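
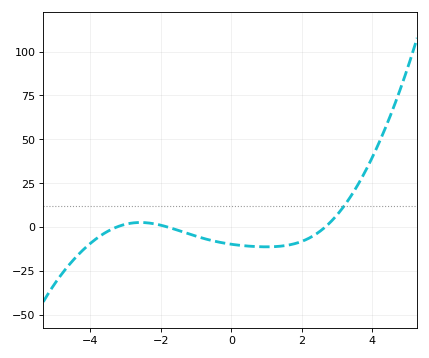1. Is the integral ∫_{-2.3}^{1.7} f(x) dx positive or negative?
negative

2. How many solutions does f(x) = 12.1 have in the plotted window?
1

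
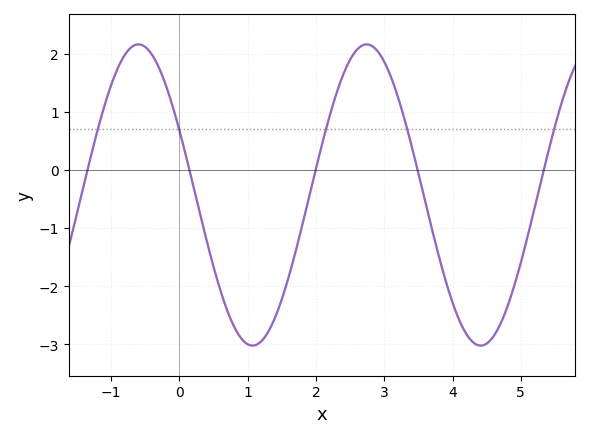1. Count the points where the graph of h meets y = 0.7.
5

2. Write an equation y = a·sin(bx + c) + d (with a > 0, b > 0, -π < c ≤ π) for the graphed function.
y = 2.59sin(1.9x + 2.7) - 0.43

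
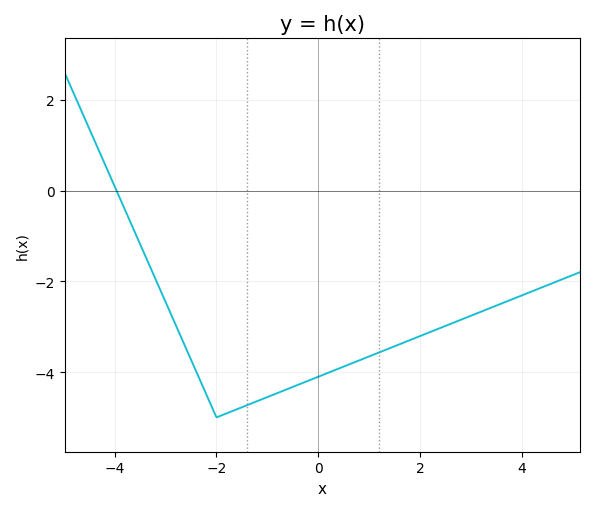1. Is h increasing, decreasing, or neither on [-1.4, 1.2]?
increasing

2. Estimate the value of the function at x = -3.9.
-0.156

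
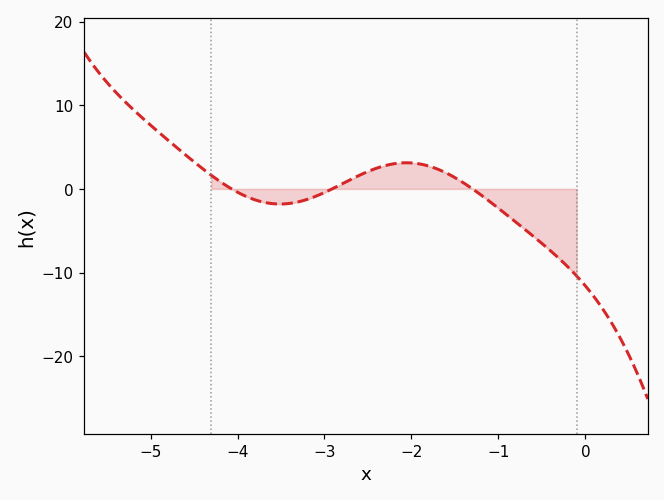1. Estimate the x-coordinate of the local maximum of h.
-2.1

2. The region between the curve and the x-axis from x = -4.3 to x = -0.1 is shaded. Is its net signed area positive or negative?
negative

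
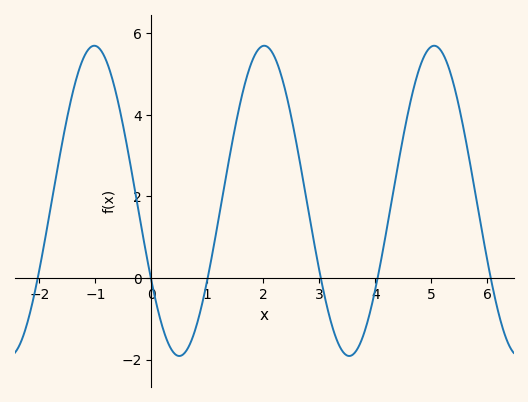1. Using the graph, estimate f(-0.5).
3.6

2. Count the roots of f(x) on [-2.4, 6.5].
6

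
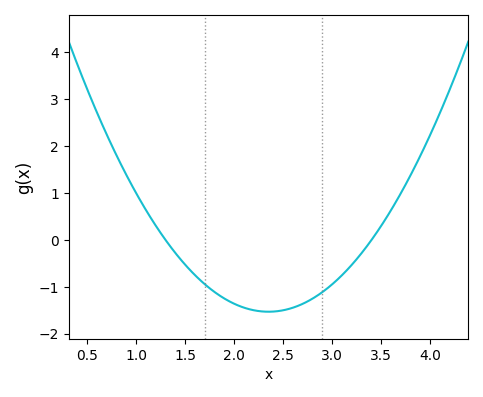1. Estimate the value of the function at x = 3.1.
-0.8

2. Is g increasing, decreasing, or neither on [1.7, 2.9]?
neither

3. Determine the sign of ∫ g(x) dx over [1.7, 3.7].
negative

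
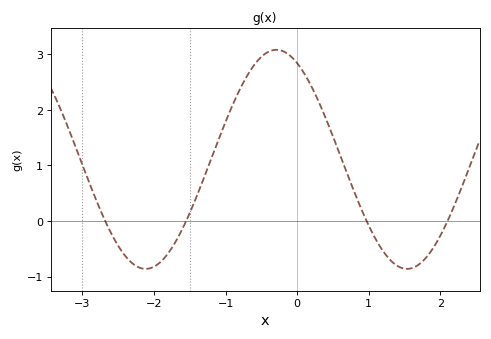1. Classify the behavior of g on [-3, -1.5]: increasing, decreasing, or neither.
neither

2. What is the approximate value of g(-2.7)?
0.051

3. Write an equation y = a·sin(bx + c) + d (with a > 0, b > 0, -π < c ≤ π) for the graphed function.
y = 1.97sin(1.72x + 2.07) + 1.11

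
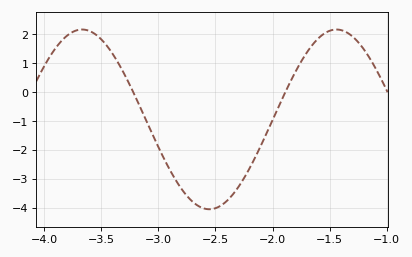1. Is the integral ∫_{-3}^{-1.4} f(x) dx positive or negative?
negative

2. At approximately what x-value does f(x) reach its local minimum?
-2.55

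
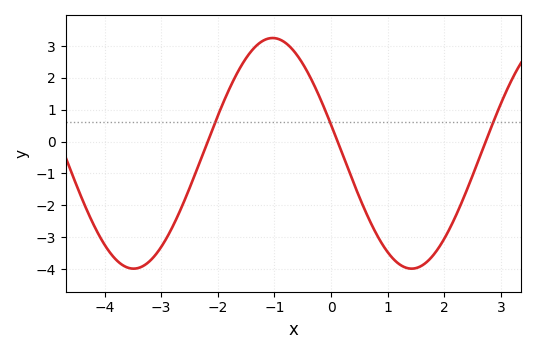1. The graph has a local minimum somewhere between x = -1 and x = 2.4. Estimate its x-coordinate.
1.42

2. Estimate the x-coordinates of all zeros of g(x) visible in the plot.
-2.18, 0.115, 2.73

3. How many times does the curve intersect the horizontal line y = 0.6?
3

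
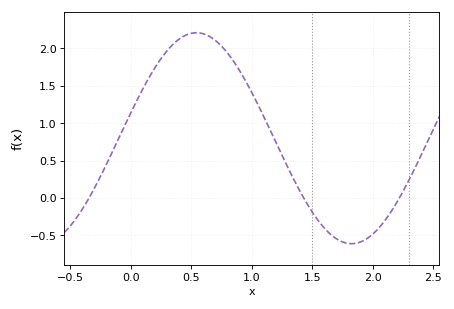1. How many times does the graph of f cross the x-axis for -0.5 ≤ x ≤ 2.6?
3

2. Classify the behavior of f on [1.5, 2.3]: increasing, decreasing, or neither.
neither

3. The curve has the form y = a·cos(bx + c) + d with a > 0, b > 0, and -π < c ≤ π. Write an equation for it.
y = 1.41cos(2.45x - 1.33) + 0.8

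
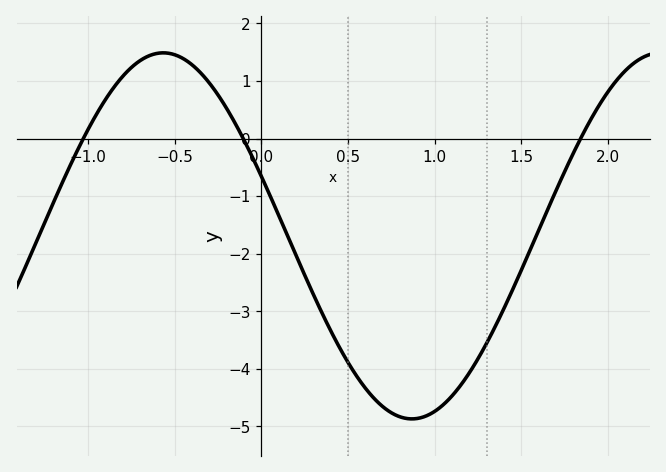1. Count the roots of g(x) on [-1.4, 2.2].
3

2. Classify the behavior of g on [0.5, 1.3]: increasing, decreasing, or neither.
neither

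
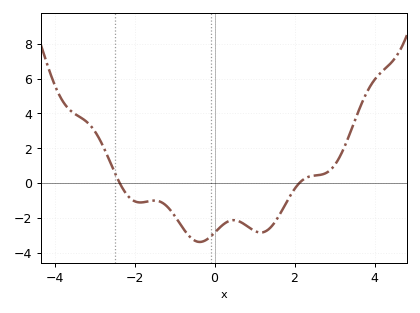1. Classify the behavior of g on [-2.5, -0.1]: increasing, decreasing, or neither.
neither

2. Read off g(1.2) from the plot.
-2.83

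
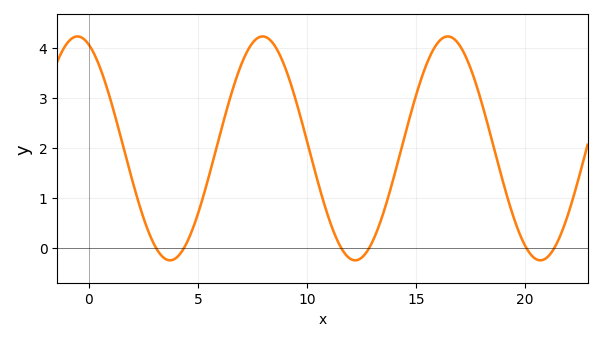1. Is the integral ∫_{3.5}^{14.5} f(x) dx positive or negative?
positive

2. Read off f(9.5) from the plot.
2.9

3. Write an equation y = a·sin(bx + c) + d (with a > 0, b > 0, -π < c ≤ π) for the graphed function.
y = 2.24sin(0.74x + 2) + 1.99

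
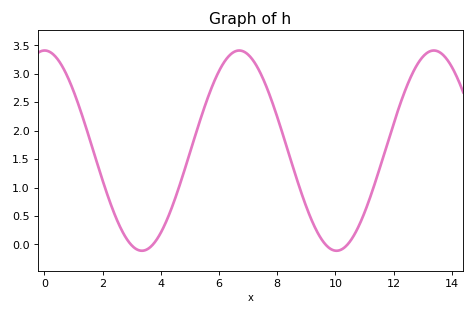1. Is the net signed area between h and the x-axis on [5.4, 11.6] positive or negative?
positive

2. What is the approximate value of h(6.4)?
3.35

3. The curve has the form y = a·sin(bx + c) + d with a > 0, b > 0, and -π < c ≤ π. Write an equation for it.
y = 1.76sin(0.94x + 1.6) + 1.65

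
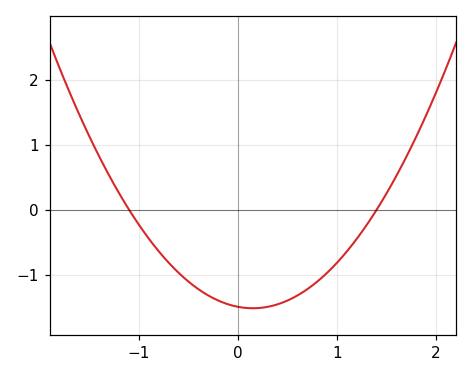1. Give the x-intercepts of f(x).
-1.1, 1.4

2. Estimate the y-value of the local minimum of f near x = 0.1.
-1.52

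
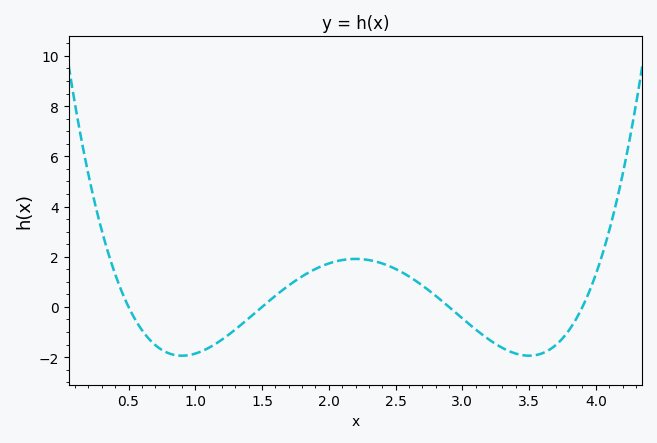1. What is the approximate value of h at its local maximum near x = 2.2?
1.91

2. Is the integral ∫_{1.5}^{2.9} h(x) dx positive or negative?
positive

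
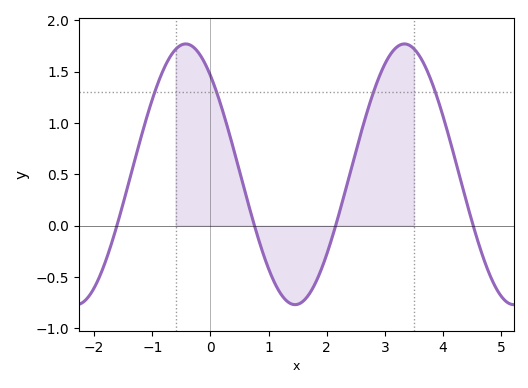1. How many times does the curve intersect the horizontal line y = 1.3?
4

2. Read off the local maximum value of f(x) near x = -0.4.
1.75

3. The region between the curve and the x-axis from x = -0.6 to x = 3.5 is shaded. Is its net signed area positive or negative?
positive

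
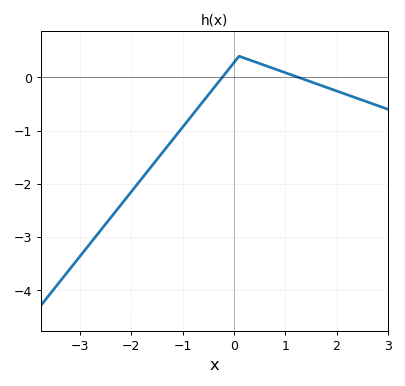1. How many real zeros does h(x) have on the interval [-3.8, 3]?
2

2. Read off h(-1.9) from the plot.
-2.03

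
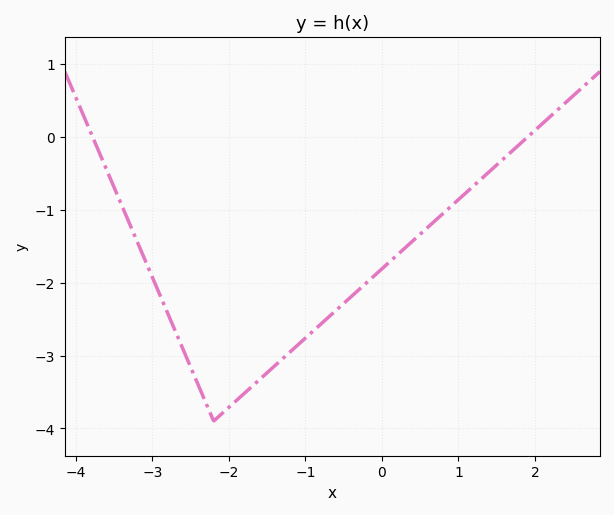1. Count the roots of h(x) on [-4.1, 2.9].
2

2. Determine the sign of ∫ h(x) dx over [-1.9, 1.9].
negative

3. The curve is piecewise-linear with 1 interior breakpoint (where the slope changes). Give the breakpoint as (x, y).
(-2.2, -3.9)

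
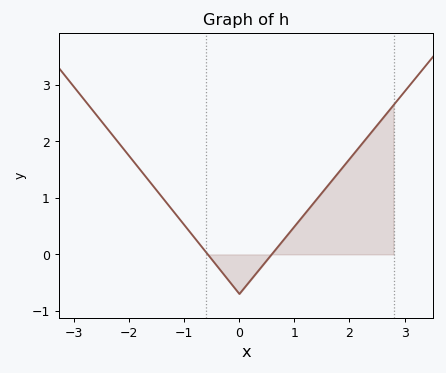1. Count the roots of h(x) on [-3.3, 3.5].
2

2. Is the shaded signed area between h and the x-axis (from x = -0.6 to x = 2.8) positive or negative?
positive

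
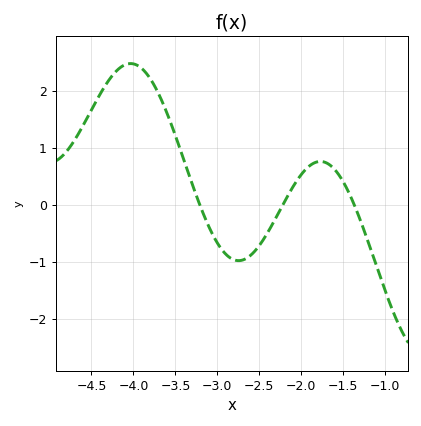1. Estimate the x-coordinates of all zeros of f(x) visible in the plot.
-3.2, -2.2, -1.4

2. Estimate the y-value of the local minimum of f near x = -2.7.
-1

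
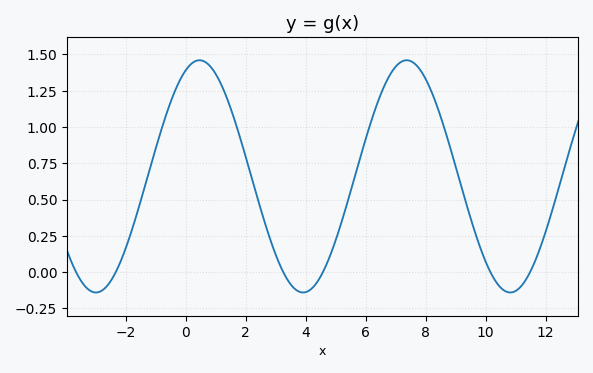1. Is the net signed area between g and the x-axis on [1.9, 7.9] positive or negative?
positive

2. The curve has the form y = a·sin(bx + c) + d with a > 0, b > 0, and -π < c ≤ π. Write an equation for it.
y = 0.8sin(0.91x + 1.2) + 0.66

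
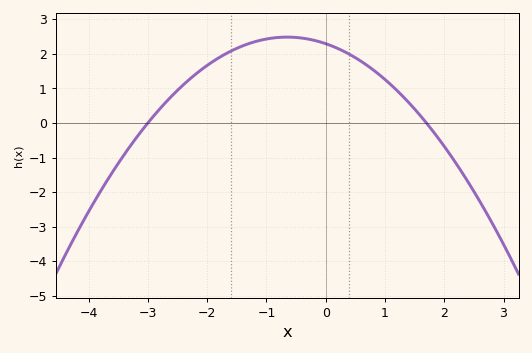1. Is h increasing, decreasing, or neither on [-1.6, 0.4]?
neither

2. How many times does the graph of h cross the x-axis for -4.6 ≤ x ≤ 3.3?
2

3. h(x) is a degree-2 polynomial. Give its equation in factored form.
y = -0.45(x + 3)(x - 1.7)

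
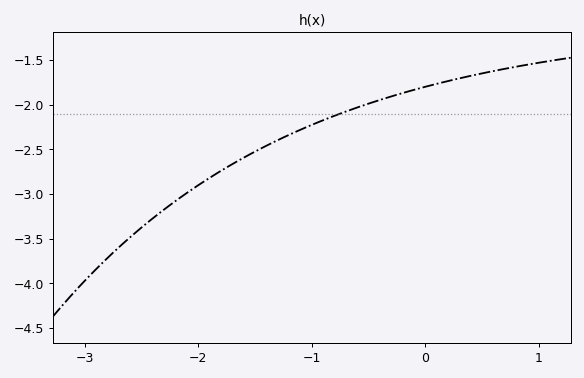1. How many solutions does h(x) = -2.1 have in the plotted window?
1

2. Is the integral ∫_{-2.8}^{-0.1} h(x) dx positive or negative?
negative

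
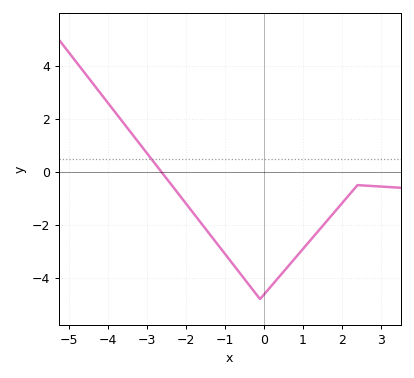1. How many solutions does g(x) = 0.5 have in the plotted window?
1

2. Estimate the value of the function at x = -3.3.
1.2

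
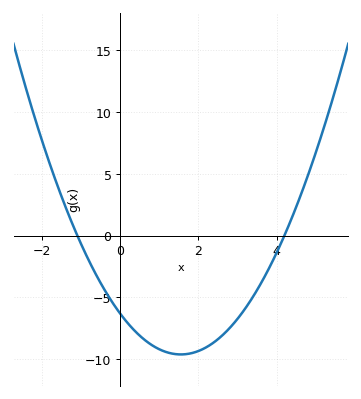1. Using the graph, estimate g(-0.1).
-5.89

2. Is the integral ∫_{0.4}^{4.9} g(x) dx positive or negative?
negative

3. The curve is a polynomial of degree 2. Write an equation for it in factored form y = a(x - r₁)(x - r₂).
y = 1.37(x + 1.1)(x - 4.2)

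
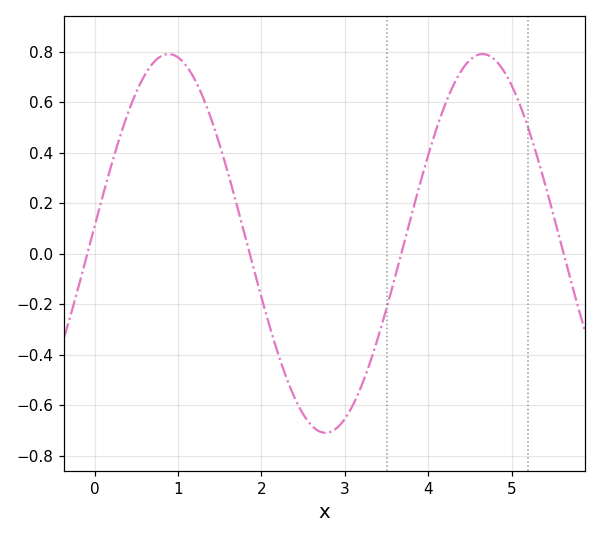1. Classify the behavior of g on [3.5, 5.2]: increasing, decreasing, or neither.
neither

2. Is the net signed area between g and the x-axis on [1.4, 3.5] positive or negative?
negative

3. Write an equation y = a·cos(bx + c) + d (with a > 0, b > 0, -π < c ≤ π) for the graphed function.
y = 0.75cos(1.67x - 1.48) + 0.04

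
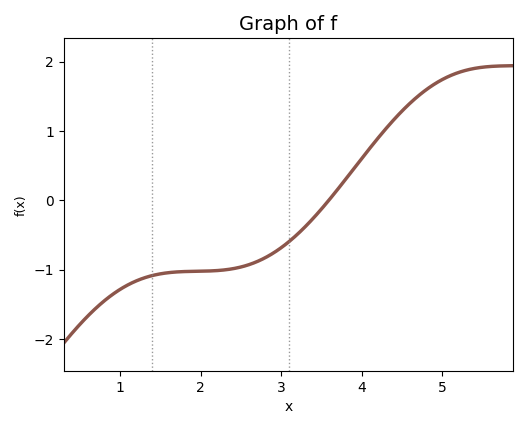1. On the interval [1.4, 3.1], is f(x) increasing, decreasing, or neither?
increasing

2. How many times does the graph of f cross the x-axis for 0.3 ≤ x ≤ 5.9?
1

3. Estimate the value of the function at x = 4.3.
1.03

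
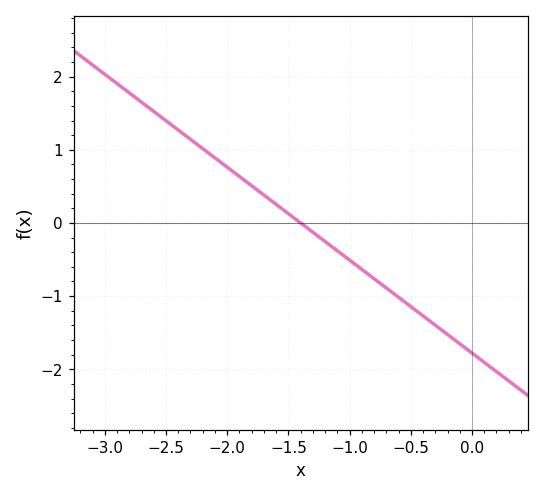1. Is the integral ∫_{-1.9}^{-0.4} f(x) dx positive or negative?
negative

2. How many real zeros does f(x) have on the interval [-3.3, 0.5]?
1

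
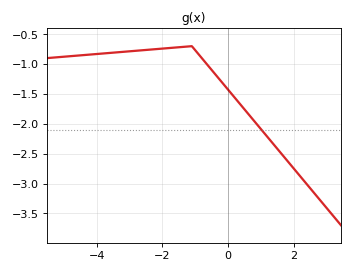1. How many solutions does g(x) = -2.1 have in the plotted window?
1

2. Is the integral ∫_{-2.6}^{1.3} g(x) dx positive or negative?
negative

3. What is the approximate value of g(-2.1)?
-0.75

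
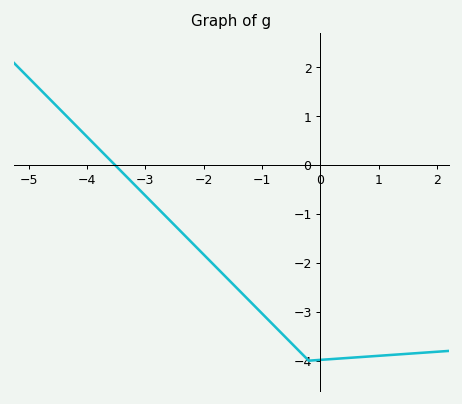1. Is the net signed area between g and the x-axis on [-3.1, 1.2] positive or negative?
negative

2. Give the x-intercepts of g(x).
-3.52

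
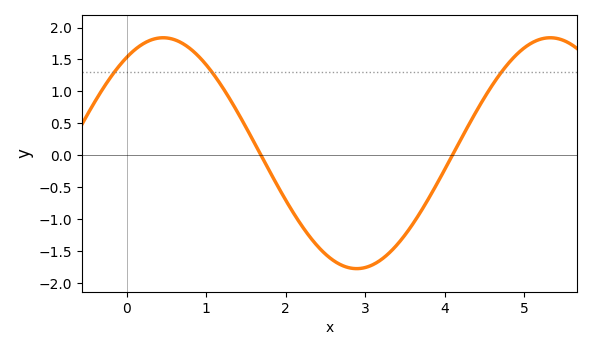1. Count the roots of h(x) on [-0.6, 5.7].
2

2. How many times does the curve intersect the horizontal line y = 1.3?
3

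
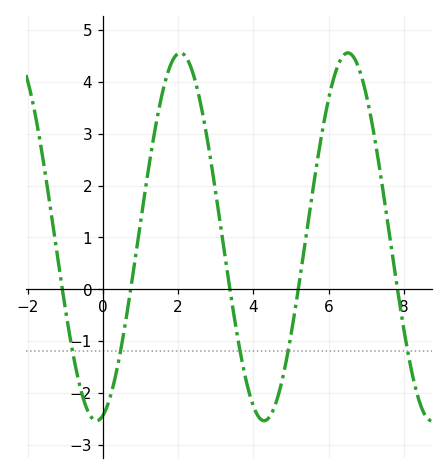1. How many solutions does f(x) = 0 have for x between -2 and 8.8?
5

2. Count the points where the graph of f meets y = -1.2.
5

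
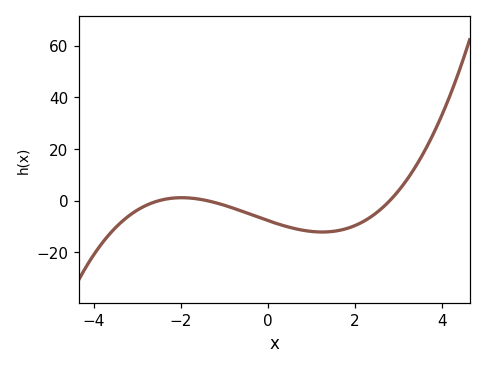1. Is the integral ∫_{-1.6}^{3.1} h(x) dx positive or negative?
negative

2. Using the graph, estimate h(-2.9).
-2.7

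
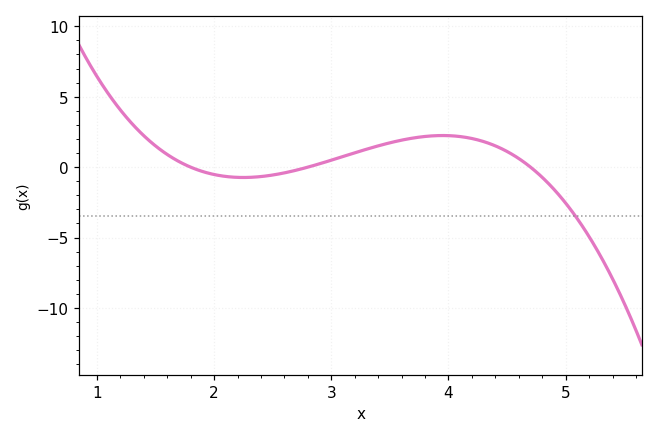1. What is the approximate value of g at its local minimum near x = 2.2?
-0.734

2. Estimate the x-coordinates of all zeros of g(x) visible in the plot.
1.8, 2.8, 4.7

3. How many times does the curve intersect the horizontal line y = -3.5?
1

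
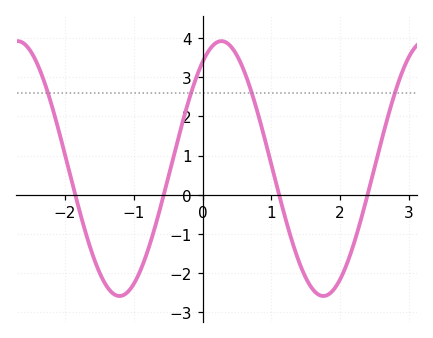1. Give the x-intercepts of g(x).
-1.9, -0.6, 1.1, 2.4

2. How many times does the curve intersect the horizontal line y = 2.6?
4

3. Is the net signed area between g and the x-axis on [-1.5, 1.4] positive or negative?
positive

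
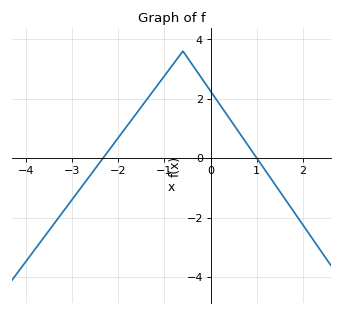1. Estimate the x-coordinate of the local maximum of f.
-0.602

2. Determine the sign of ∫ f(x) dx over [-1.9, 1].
positive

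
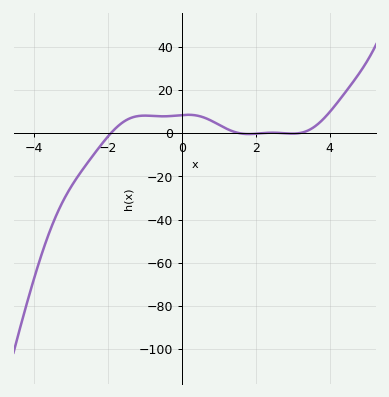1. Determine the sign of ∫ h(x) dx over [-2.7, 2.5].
positive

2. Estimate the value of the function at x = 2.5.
0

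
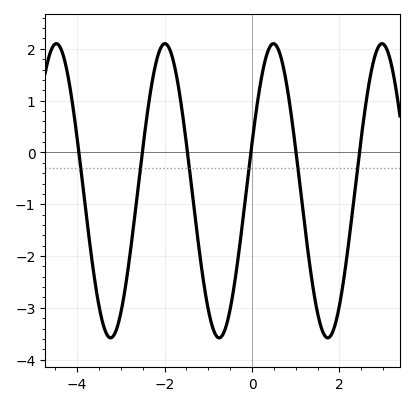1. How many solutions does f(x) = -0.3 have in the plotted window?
6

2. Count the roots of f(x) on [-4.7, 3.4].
6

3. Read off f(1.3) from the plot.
-2.04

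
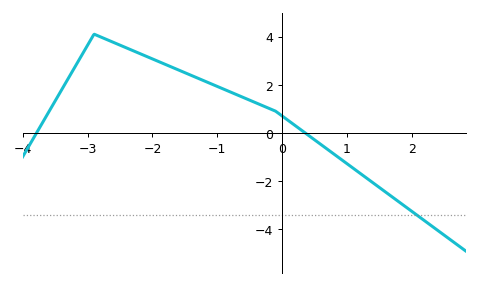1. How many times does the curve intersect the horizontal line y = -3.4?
1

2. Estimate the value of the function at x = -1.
1.93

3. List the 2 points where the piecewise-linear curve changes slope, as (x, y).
(-2.9, 4.1); (-0.1, 0.9)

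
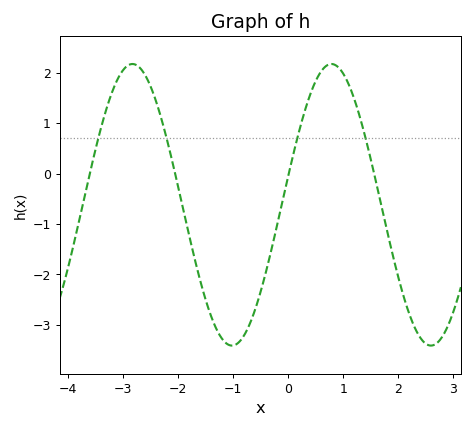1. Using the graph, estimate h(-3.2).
1.6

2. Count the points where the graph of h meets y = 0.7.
4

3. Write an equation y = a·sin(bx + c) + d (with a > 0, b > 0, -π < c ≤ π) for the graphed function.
y = 2.79sin(1.7x + 0.2) - 0.62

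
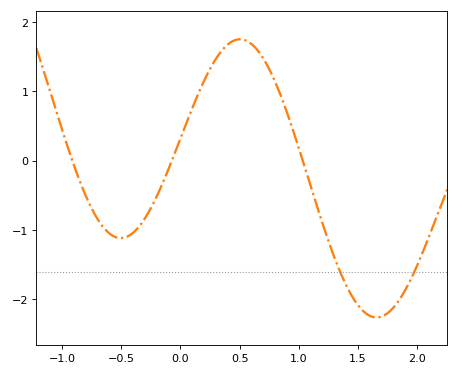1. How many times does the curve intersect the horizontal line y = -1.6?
2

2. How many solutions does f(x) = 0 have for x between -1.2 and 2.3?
3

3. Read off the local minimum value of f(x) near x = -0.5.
-1.12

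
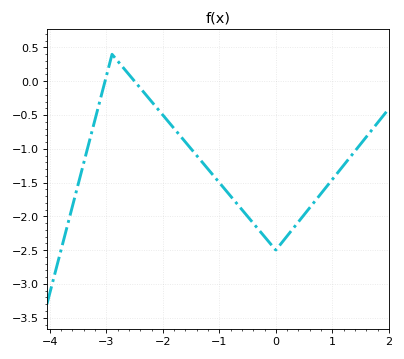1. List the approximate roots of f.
-3.02, -2.5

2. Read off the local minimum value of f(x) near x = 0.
-2.5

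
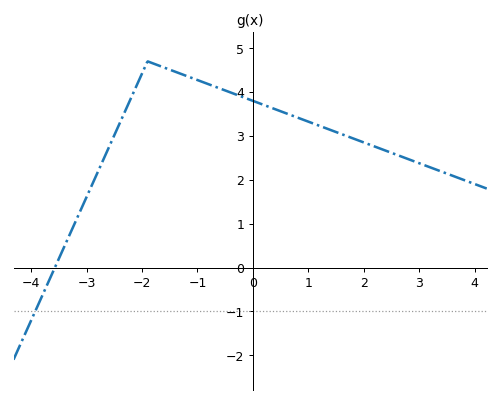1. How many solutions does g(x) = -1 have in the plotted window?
1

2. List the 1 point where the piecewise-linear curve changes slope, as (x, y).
(-1.9, 4.7)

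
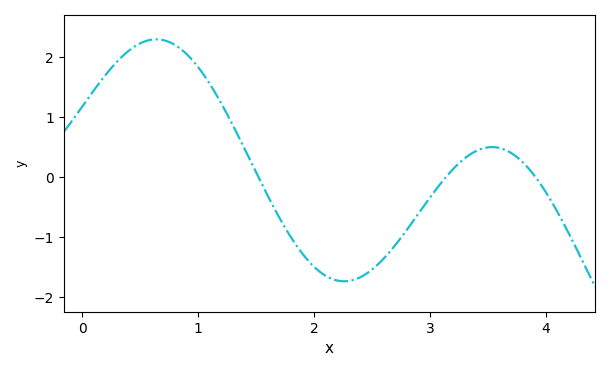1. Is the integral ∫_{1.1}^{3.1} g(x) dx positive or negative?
negative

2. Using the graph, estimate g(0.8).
2.2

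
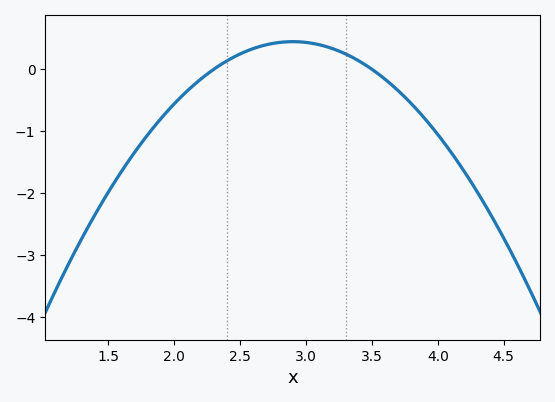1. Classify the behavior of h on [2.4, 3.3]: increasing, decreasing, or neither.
neither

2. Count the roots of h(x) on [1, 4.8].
2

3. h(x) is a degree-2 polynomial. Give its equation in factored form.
y = -1.24(x - 2.3)(x - 3.5)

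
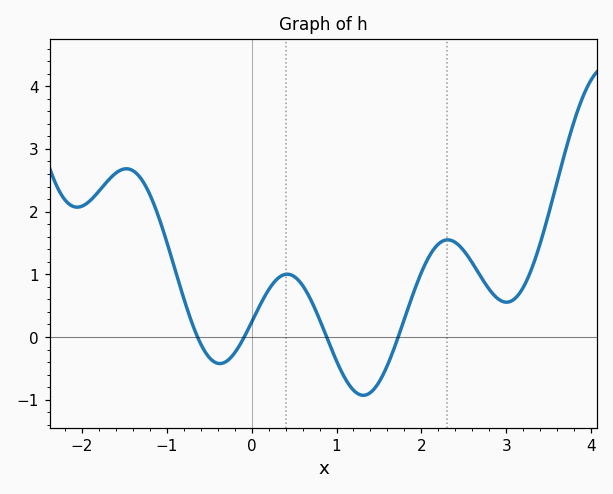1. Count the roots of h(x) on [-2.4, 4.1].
4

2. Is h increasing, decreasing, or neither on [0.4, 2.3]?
neither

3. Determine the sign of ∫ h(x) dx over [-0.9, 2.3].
positive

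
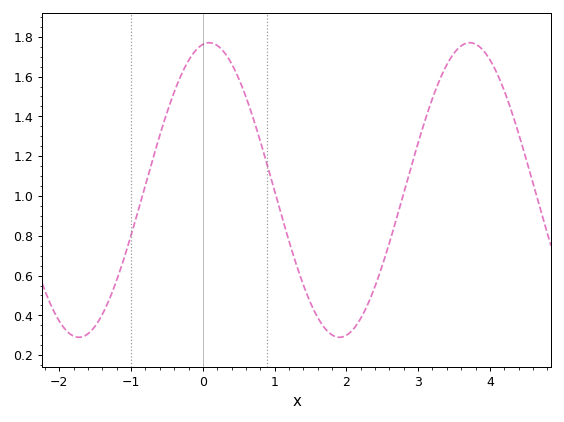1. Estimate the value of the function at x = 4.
1.68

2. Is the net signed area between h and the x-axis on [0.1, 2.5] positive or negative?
positive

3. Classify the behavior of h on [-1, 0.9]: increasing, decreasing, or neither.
neither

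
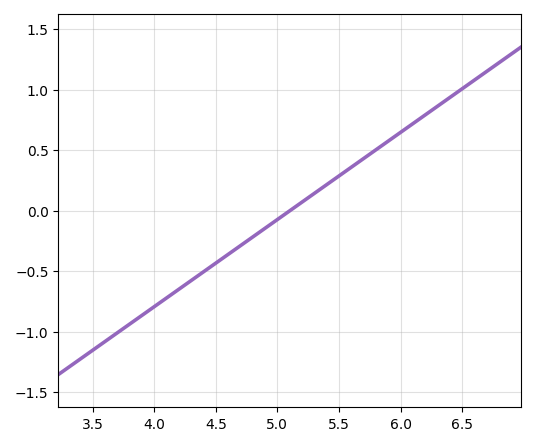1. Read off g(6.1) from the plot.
0.7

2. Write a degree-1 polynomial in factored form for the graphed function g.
y = 0.72(x - 5.1)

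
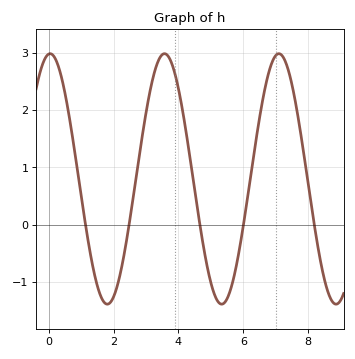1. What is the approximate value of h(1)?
0.494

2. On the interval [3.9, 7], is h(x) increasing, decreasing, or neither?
neither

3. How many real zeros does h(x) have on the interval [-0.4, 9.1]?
5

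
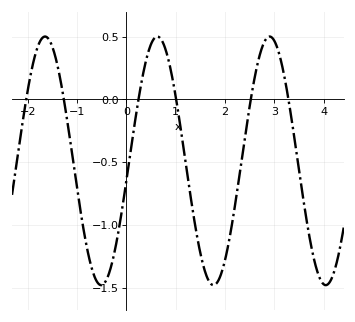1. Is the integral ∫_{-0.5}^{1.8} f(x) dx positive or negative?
negative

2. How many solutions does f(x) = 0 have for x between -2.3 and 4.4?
6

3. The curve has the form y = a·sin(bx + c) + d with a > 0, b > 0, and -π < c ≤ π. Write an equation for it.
y = 0.99sin(2.76x - 0.16) - 0.49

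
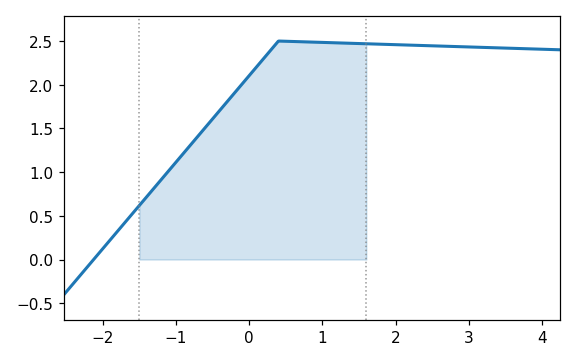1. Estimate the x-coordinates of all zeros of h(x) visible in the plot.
-2.12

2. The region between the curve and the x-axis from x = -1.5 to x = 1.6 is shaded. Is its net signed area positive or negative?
positive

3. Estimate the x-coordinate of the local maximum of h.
0.402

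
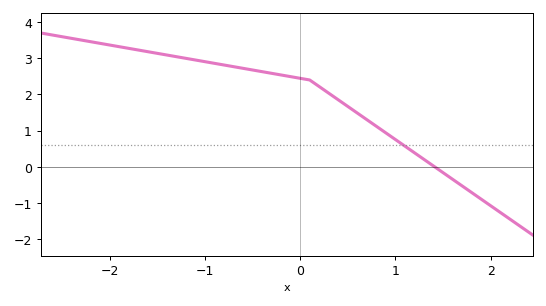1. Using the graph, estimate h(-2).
3.4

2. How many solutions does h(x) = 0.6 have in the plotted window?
1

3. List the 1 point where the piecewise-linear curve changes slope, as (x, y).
(0.1, 2.4)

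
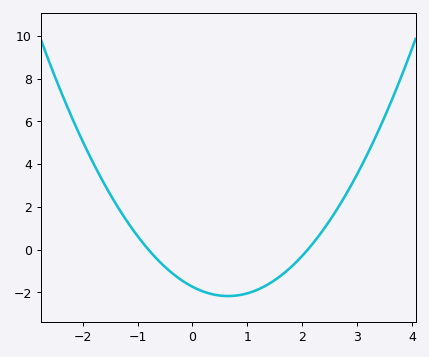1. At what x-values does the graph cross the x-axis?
-0.8, 2.1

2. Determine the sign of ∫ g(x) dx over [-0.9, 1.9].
negative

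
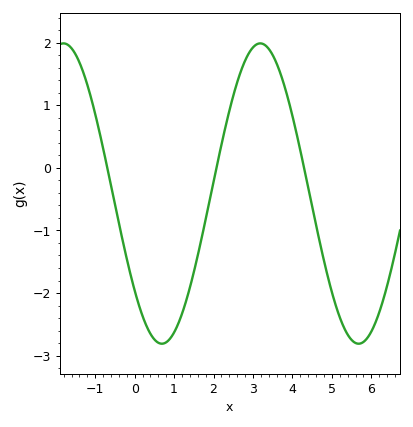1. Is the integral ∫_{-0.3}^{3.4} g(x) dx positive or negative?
negative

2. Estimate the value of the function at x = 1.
-2.6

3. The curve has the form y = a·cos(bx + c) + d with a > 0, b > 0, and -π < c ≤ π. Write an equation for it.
y = 2.4cos(1.3x + 2.3) - 0.41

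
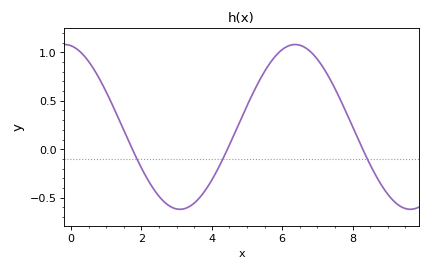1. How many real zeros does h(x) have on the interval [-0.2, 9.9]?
3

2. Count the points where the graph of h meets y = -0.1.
3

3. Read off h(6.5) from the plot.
1.07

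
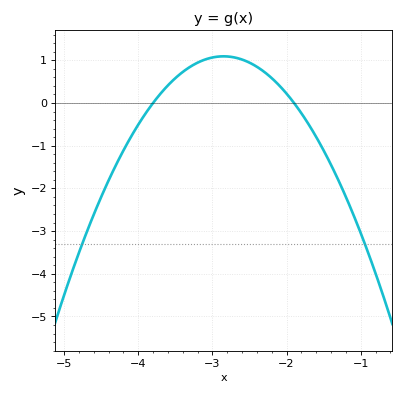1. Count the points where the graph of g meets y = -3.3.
2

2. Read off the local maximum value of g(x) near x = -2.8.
1.09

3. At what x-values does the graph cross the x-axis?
-3.8, -1.9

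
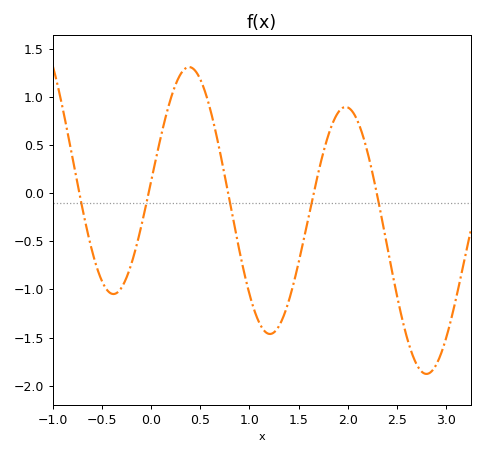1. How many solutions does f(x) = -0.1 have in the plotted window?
5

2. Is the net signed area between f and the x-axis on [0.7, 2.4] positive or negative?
negative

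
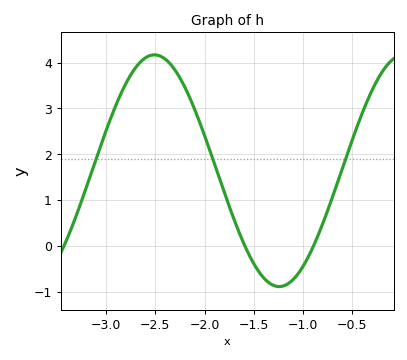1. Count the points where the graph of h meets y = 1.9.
3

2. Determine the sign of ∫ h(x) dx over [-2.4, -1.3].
positive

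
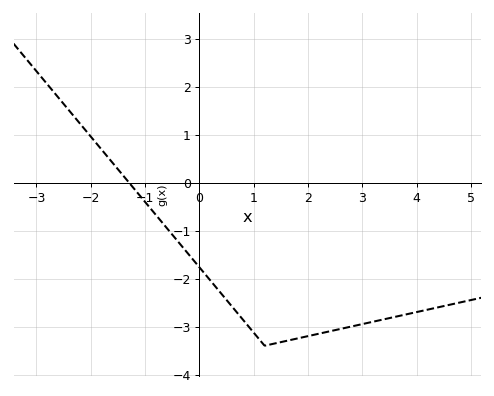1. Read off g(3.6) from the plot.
-2.8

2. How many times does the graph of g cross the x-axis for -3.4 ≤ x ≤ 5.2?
1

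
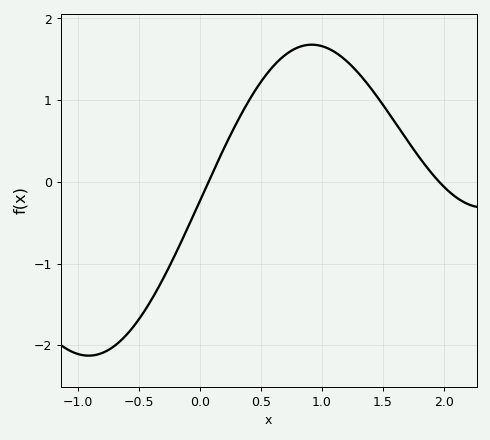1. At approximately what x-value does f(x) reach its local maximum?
0.914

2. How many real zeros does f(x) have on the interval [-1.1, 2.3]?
2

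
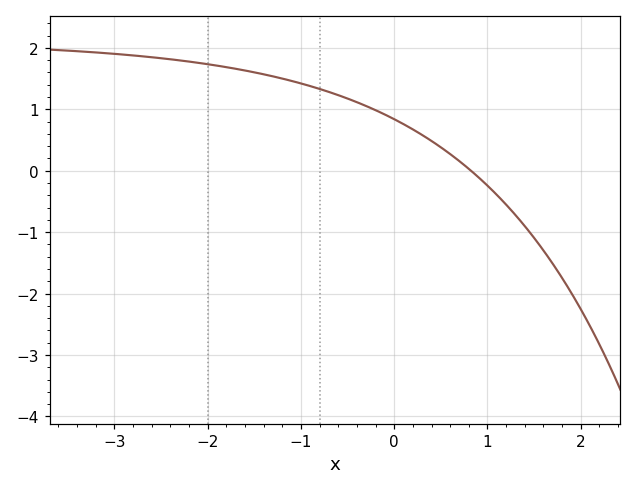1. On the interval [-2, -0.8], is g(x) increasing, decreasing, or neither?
decreasing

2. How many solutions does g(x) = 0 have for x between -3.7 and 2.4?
1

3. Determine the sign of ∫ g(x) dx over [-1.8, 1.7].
positive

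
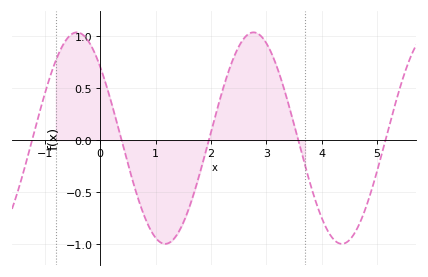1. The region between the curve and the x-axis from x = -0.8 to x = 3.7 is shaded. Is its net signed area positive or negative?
positive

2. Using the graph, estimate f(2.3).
0.636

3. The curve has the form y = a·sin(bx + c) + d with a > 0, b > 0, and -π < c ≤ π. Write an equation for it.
y = 1.02sin(1.97x + 2.4) + 0.02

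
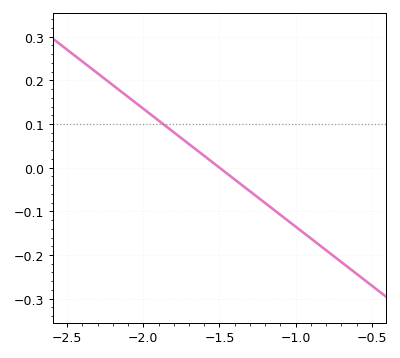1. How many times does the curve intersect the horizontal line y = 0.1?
1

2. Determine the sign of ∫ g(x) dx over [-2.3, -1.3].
positive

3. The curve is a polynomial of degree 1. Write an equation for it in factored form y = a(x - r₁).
y = -0.27(x + 1.5)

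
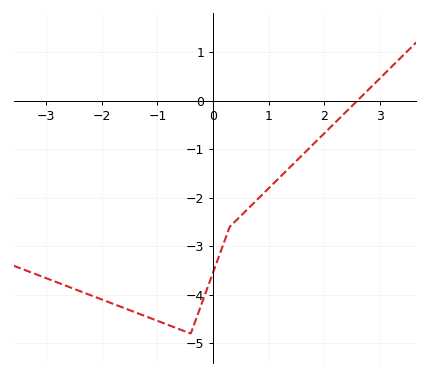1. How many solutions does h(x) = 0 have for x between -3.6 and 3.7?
1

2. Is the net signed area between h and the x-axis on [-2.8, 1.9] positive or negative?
negative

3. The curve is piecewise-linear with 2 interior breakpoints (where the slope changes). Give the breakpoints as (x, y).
(-0.4, -4.8); (0.3, -2.6)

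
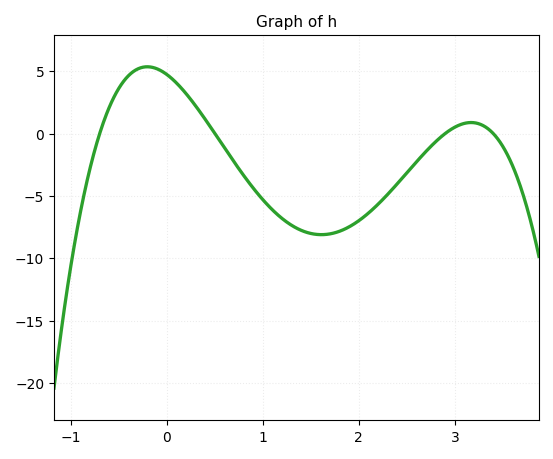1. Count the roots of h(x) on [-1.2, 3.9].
4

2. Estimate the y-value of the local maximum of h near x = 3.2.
1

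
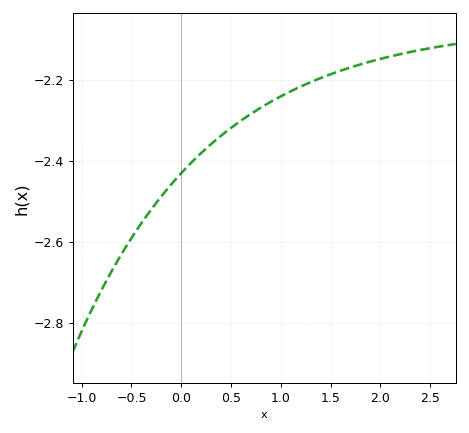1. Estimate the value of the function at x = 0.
-2.44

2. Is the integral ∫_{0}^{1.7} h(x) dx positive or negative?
negative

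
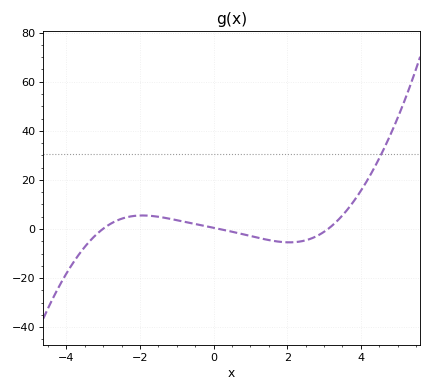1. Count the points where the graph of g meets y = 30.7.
1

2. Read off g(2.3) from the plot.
-5.2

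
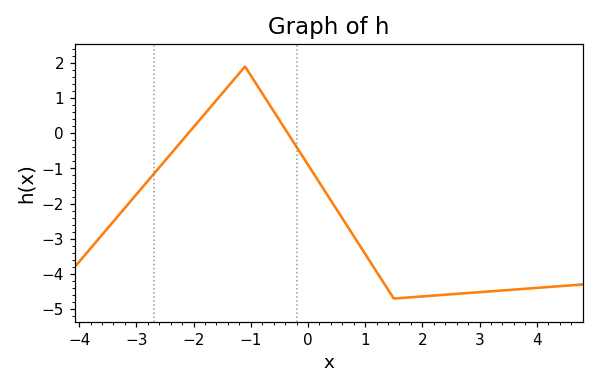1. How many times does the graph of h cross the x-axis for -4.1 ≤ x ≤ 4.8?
2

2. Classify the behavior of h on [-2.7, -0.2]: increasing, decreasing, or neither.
neither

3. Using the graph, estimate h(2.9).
-4.53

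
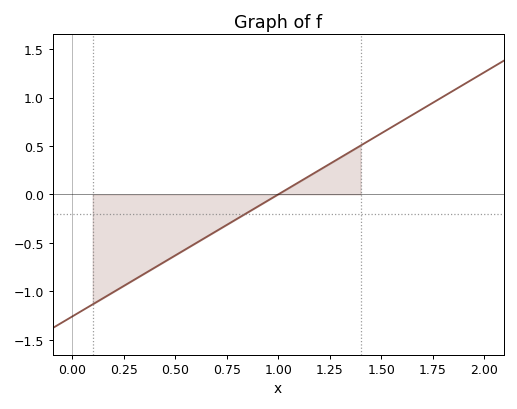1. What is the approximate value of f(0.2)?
-1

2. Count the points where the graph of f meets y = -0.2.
1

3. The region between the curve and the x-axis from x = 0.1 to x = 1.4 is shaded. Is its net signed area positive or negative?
negative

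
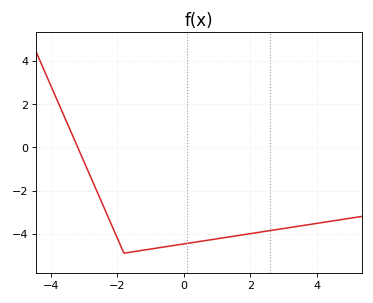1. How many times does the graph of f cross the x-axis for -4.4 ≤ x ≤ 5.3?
1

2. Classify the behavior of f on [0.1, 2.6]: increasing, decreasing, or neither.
increasing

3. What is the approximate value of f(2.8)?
-3.8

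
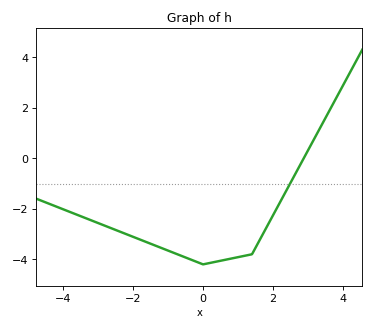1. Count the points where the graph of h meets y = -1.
1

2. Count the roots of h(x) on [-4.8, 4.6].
1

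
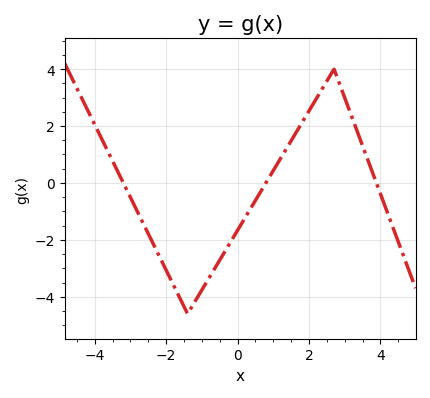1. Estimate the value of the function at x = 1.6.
1.69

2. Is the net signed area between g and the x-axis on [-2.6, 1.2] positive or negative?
negative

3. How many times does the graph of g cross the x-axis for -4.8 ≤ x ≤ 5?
3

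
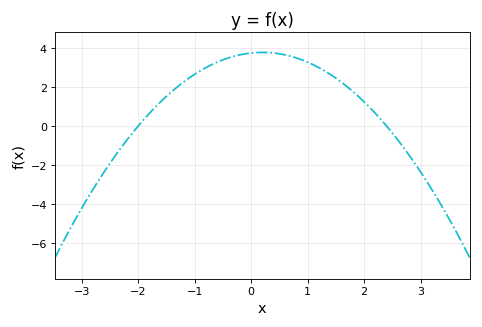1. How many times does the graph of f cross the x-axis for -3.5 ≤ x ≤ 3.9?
2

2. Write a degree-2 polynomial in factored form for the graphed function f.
y = -0.78(x + 2)(x - 2.4)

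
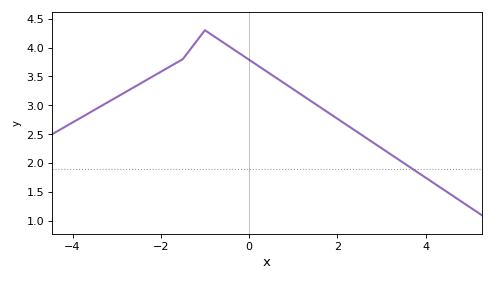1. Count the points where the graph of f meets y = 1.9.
1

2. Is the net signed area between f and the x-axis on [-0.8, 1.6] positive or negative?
positive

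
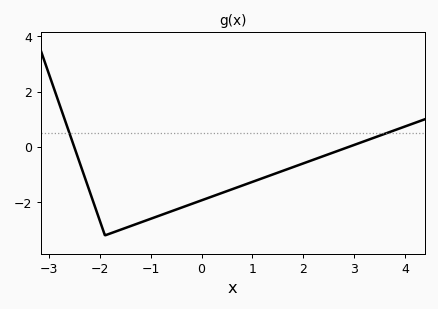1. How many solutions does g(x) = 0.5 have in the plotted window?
2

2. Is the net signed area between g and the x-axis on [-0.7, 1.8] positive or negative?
negative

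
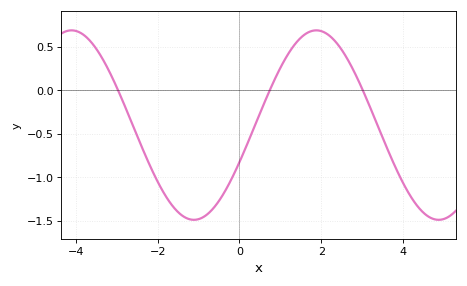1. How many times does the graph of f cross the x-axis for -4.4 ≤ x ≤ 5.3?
3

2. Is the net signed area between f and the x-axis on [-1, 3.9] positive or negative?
negative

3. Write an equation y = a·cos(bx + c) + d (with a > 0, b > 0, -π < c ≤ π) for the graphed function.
y = 1.09cos(1.05x - 1.97) - 0.4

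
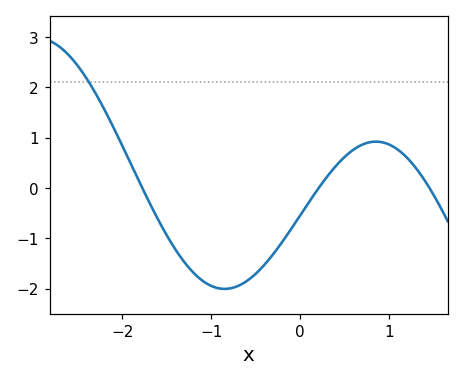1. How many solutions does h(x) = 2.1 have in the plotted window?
1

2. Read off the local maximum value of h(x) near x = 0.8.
0.9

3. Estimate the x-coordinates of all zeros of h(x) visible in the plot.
-1.8, 0.2, 1.5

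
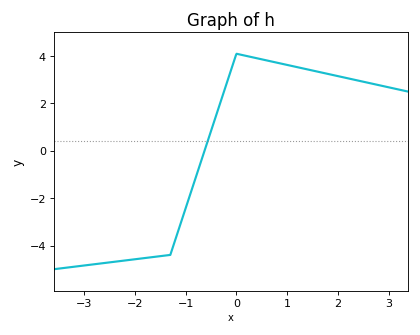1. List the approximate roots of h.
-0.627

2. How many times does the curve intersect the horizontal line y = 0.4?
1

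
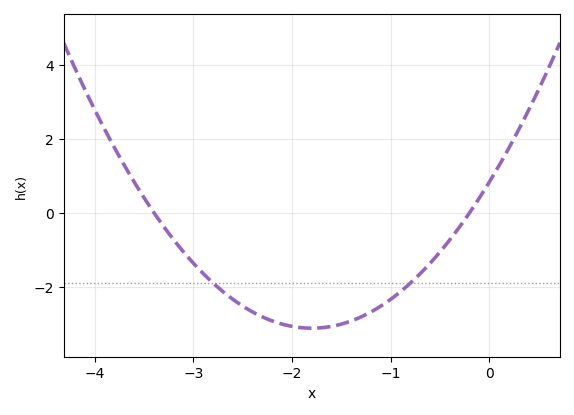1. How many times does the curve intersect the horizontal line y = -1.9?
2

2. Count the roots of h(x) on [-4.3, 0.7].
2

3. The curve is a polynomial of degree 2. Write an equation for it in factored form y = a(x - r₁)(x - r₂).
y = 1.22(x + 3.4)(x + 0.2)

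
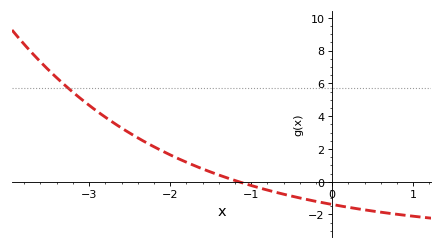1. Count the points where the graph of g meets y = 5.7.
1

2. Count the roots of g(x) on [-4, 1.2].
1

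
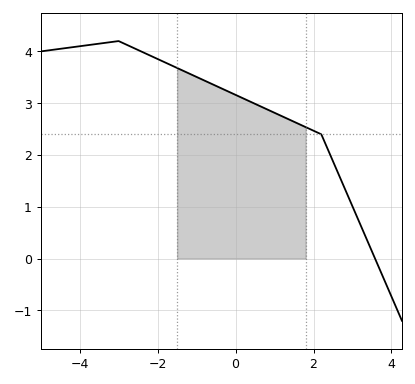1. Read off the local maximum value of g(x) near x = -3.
4.2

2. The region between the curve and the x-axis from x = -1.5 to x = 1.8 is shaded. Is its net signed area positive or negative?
positive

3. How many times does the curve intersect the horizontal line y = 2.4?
1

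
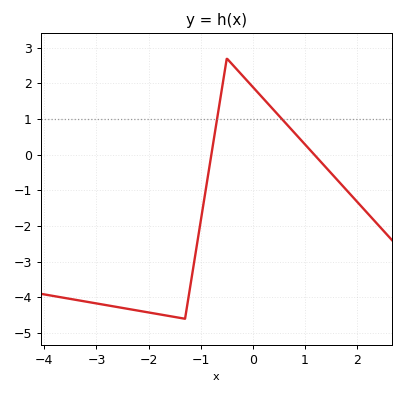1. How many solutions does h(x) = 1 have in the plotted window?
2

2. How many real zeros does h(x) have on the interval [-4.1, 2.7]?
2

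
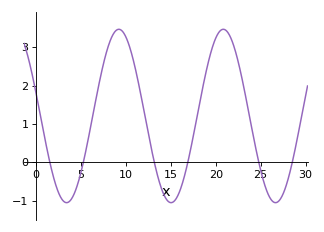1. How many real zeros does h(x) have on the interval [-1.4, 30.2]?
6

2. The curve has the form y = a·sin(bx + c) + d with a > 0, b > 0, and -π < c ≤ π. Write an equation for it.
y = 2.26sin(0.54x + 2.9) + 1.21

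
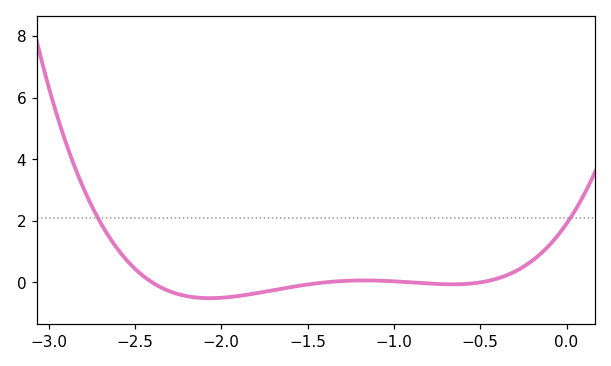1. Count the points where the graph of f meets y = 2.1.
2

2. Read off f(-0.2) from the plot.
0.699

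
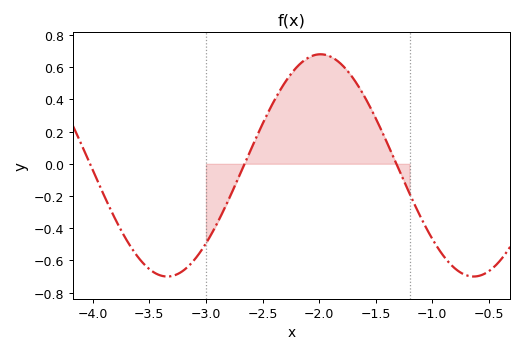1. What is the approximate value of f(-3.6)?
-0.58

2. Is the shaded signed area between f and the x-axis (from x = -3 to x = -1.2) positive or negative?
positive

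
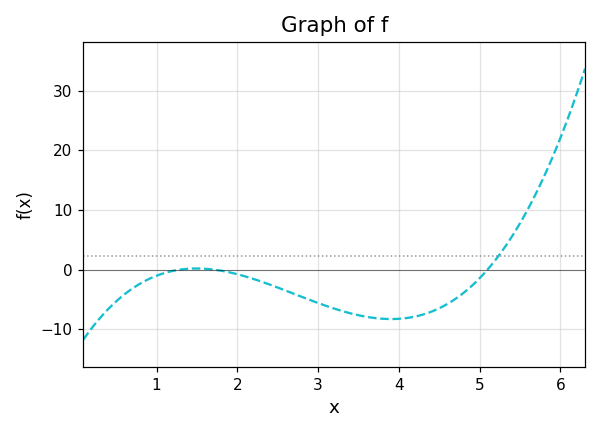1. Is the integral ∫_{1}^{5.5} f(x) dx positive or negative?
negative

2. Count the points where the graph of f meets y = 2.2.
1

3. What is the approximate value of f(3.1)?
-6.1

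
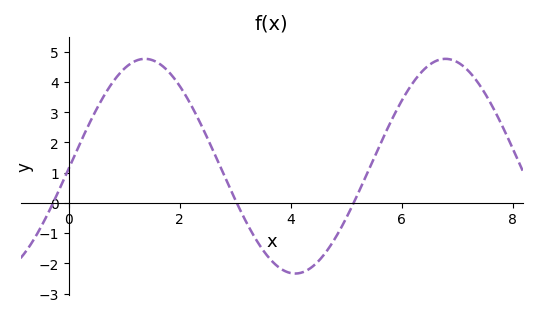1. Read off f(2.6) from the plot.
1.7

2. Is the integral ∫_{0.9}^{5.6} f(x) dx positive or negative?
positive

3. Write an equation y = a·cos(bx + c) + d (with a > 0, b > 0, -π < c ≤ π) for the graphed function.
y = 3.55cos(1.2x - 1.6) + 1.21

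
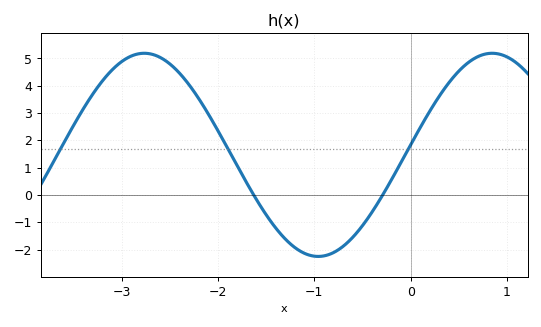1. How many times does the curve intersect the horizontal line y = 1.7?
3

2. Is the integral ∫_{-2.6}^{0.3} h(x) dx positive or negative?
positive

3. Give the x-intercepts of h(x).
-1.63, -0.29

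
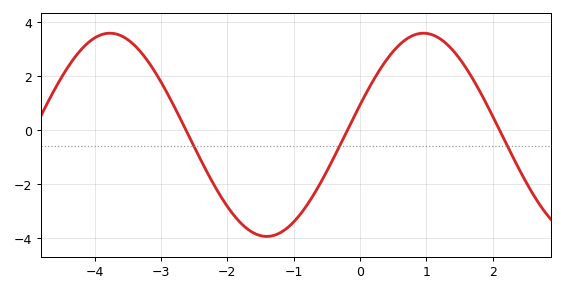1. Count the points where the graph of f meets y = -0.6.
3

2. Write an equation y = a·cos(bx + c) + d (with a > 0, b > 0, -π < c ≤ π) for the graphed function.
y = 3.76cos(1.33x - 1.27) - 0.17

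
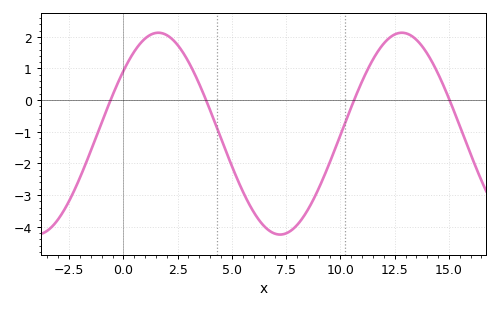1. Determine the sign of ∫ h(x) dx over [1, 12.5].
negative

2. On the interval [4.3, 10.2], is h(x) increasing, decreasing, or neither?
neither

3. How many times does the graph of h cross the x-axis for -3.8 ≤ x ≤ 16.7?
4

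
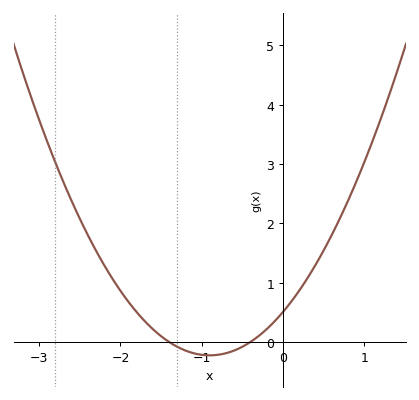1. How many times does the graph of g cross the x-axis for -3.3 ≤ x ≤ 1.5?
2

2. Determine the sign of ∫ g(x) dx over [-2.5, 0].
positive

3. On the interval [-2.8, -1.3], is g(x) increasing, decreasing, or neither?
decreasing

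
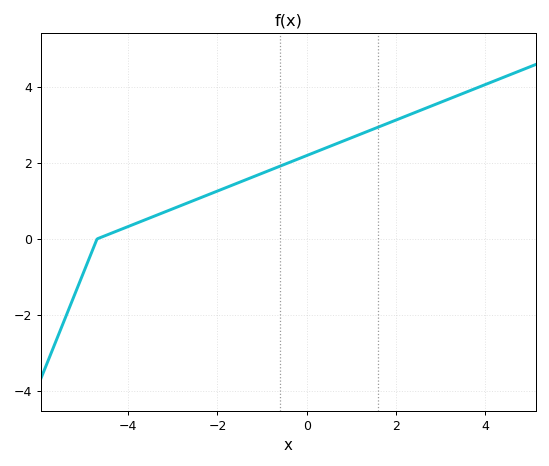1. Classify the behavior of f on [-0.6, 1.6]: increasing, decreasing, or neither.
increasing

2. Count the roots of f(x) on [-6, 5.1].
1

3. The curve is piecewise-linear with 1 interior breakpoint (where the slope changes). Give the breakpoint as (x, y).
(-4.7, 0)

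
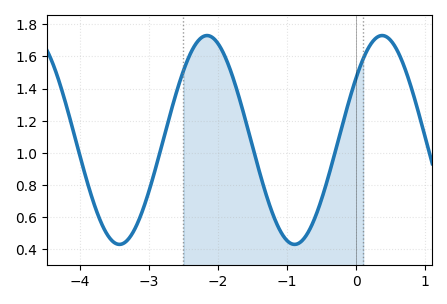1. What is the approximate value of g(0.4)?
1.73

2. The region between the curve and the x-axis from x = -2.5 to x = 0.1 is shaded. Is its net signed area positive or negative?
positive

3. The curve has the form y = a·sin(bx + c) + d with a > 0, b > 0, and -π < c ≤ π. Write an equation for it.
y = 0.65sin(2.48x + 0.642) + 1.08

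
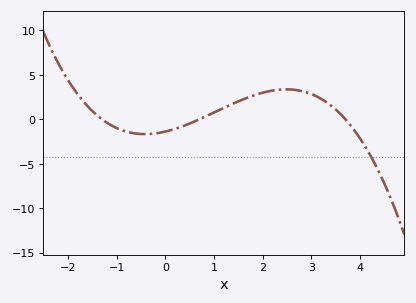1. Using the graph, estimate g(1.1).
1.02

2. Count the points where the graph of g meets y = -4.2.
1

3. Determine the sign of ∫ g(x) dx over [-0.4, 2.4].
positive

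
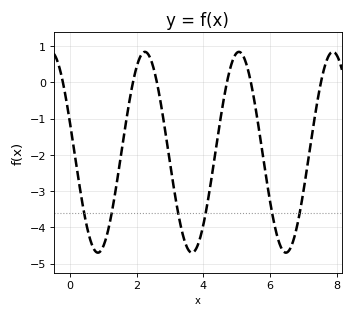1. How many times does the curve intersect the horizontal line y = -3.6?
6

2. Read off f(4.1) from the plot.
-3.45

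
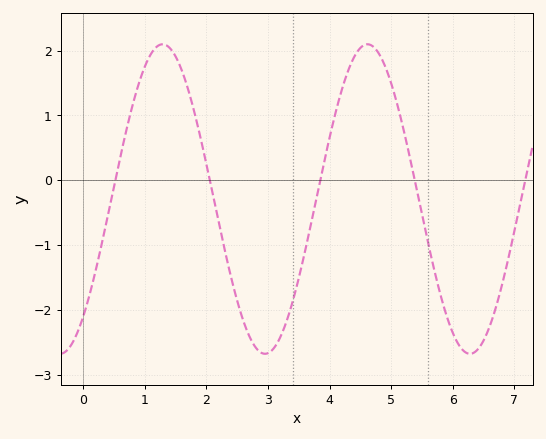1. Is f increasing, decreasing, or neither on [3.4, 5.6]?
neither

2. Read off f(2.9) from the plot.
-2.7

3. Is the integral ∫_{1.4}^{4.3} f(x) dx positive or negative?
negative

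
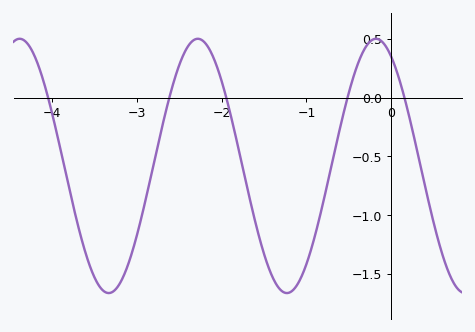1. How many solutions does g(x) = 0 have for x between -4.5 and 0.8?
5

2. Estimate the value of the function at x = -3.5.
-1.55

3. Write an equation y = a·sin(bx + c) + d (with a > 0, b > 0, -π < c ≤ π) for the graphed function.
y = 1.08sin(3x + 2.1) - 0.58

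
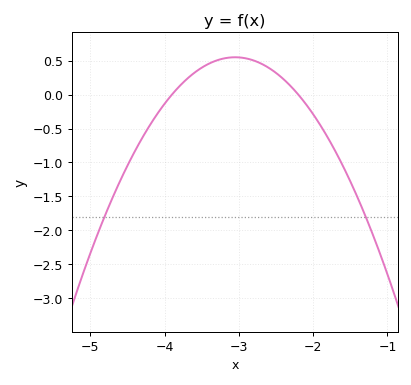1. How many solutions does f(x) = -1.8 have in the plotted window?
2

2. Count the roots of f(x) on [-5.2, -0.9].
2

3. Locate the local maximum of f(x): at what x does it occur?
-3.05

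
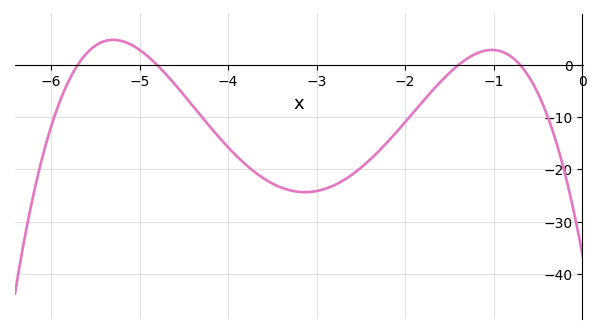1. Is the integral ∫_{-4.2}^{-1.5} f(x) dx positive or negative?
negative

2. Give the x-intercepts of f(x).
-5.7, -4.8, -1.4, -0.7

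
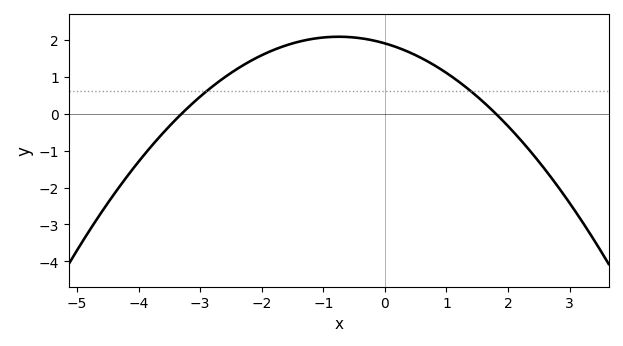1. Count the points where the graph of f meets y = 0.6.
2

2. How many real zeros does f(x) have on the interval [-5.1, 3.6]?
2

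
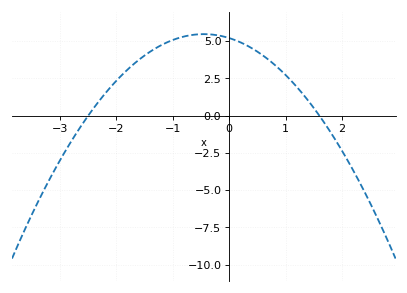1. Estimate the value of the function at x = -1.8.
3.09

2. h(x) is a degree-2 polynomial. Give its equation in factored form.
y = -1.3(x + 2.5)(x - 1.6)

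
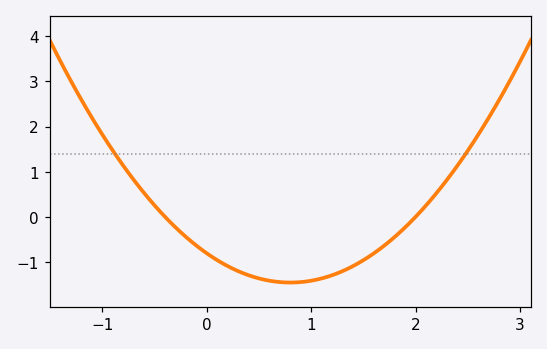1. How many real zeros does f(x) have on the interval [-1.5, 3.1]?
2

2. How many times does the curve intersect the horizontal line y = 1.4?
2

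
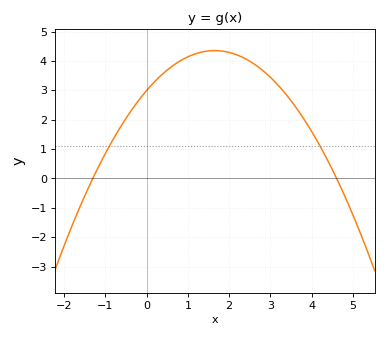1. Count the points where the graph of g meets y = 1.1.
2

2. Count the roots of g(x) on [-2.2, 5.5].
2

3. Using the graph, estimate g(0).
2.99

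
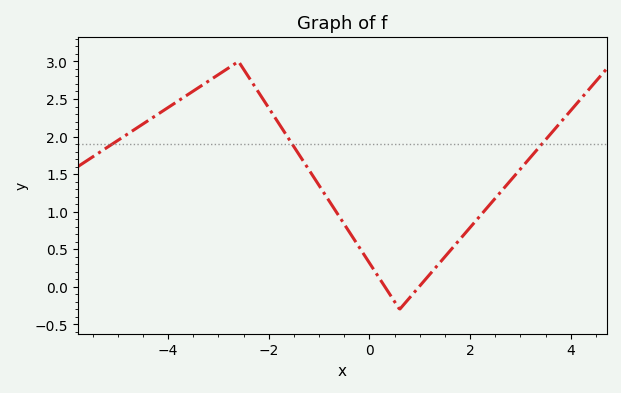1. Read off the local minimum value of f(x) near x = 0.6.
-0.298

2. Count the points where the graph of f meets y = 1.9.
3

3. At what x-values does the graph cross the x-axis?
0.309, 0.985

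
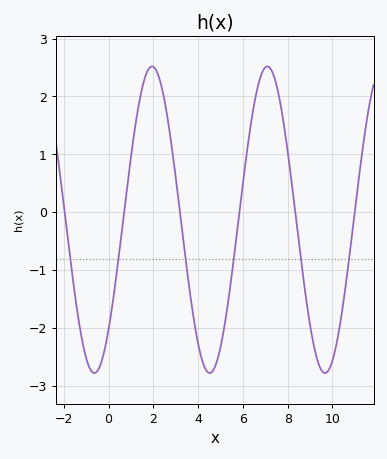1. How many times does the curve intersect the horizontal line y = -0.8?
6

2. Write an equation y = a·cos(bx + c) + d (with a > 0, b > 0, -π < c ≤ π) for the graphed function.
y = 2.65cos(1.22x - 2.37) - 0.13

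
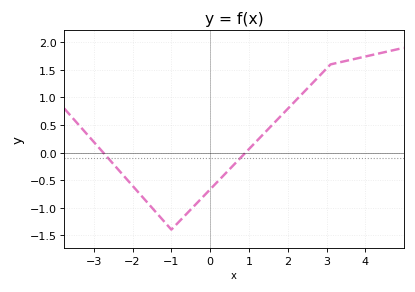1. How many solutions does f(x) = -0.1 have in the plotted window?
2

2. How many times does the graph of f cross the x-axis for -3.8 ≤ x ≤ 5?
2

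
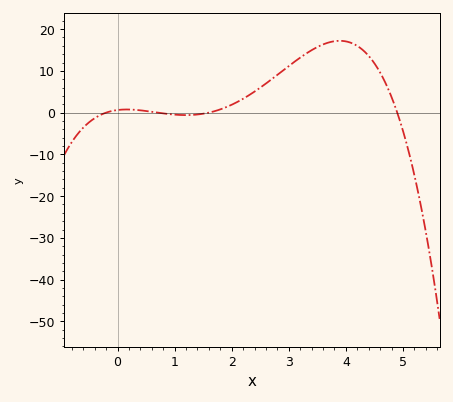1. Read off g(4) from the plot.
17.1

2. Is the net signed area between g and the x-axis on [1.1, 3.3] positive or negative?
positive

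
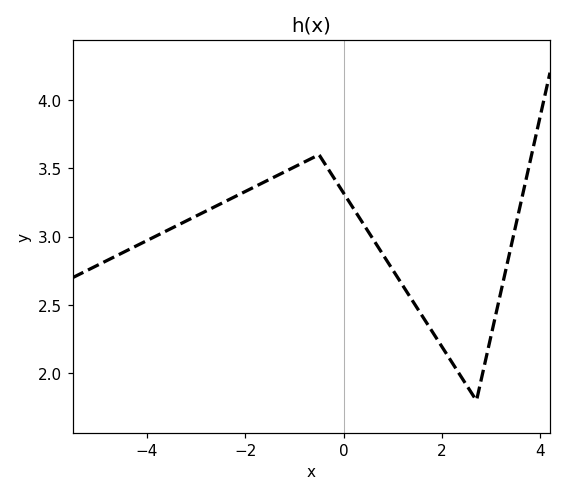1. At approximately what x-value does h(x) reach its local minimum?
2.7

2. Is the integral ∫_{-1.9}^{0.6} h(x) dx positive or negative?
positive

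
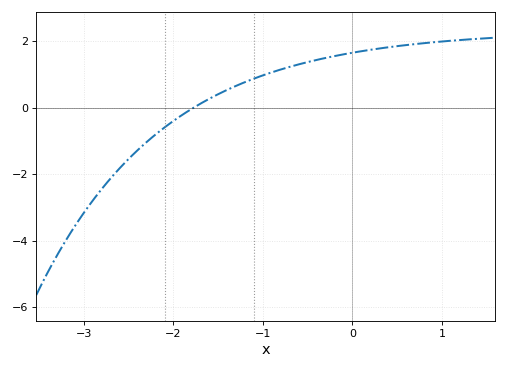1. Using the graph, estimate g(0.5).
1.85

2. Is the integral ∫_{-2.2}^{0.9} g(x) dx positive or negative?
positive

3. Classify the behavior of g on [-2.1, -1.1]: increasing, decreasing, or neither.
increasing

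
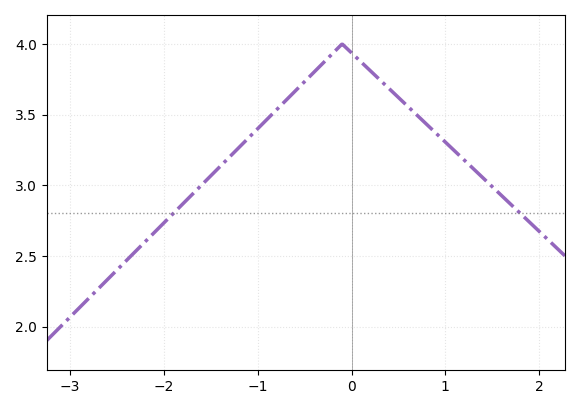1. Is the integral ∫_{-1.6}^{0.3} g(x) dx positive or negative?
positive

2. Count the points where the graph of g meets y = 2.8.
2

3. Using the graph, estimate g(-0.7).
3.6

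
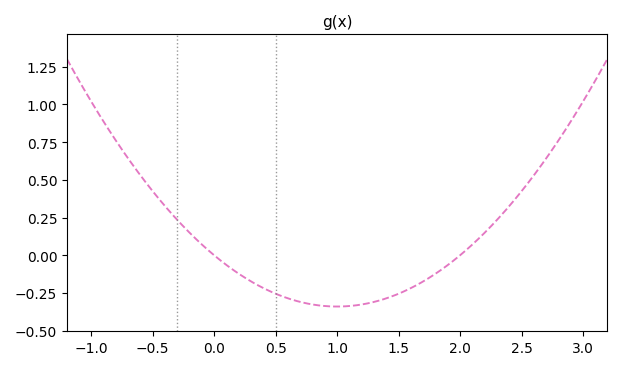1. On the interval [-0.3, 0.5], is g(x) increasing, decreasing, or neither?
decreasing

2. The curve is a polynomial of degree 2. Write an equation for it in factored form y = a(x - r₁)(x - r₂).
y = 0.34(x - 0)(x - 2)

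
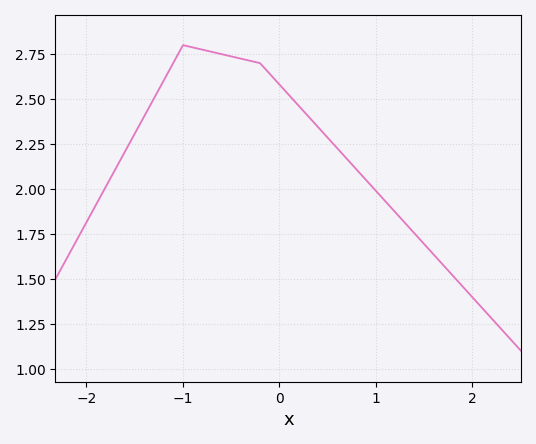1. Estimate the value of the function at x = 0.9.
2.05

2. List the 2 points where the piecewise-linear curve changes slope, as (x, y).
(-1, 2.8); (-0.2, 2.7)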